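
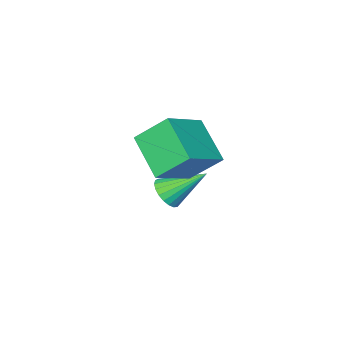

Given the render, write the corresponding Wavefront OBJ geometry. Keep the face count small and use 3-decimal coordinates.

v -1.138 0.114 2.198
v -1.396 -1.496 3.357
v -1.906 1.066 3.349
v -2.164 -0.544 4.508
v 0.604 0.464 3.072
v 0.346 -1.146 4.231
v -0.164 1.416 4.223
v -0.422 -0.194 5.382
v -1.829 -2.145 -0
v -1.29 -1.64 0.054
v -2.891 -1.135 1.16
v -1.452 -1.535 -0.186
v -1.679 -1.536 -0.394
v -1.932 -1.642 -0.533
v -2.167 -1.835 -0.581
v -2.344 -2.081 -0.528
v -2.431 -2.339 -0.384
v -2.414 -2.563 -0.173
v -2.296 -2.714 0.067
v -2.097 -2.768 0.295
v -1.852 -2.713 0.473
v -1.602 -2.561 0.568
v -1.392 -2.336 0.566
v -1.257 -2.078 0.465
v -1.221 -1.832 0.284
f 2 4 1
f 5 2 1
f 1 4 3
f 3 5 1
f 2 8 4
f 6 2 5
f 6 8 2
f 4 8 3
f 7 5 3
f 3 8 7
f 7 6 5
f 8 6 7
f 10 9 12
f 10 12 11
f 12 9 13
f 12 13 11
f 13 9 14
f 13 14 11
f 14 9 15
f 14 15 11
f 15 9 16
f 15 16 11
f 16 9 17
f 16 17 11
f 17 9 18
f 17 18 11
f 18 9 19
f 18 19 11
f 19 9 20
f 19 20 11
f 20 9 21
f 20 21 11
f 21 9 22
f 21 22 11
f 22 9 23
f 22 23 11
f 23 9 24
f 23 24 11
f 24 9 25
f 24 25 11
f 25 9 10
f 25 10 11



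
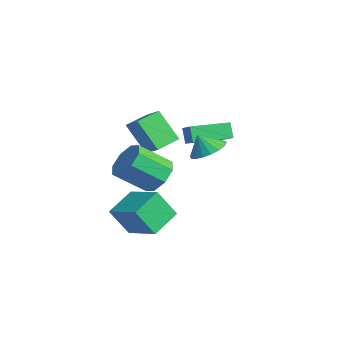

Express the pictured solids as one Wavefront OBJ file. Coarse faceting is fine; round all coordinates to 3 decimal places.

v 3.933 -0.48 1.147
v 4.944 -0.56 1.259
v 4.698 -2.04 2.424
v 3.687 -1.96 2.313
v 4.621 -0.088 1.791
v 4.375 -1.568 2.956
v 3.895 0.155 1.945
v 3.649 -1.326 3.11
v 3.191 0.025 1.633
v 2.945 -1.455 2.798
v 2.922 -0.4 1.036
v 2.676 -1.88 2.201
v 3.245 -0.872 0.504
v 2.999 -2.352 1.669
v 3.971 -1.114 0.35
v 3.725 -2.595 1.515
v 4.675 -0.985 0.662
v 4.429 -2.465 1.827
v -0.719 0.504 0.377
v -1.546 -0.209 1.993
v -1.264 1.753 0.649
v -2.091 1.041 2.265
v 0.211 0.779 0.975
v -0.616 0.067 2.591
v -0.334 2.029 1.247
v -1.161 1.316 2.863
v 1.851 2.662 1.387
v 2.736 2.832 1.718
v 1.589 2.218 2.313
v 2.523 3.186 1.827
v 2.178 3.436 1.85
v 1.767 3.533 1.781
v 1.374 3.458 1.633
v 1.074 3.224 1.437
v 0.929 2.879 1.231
v 0.966 2.492 1.056
v 1.178 2.137 0.946
v 1.523 1.887 0.924
v 1.934 1.79 0.993
v 2.328 1.866 1.14
v 2.627 2.099 1.336
v 2.773 2.444 1.542
v -1.548 2.794 0.287
v -2.006 2.805 1.13
v -1.772 4.948 0.138
v -2.231 4.958 0.981
v -0.789 2.902 0.699
v -1.248 2.912 1.542
v -1.014 5.055 0.55
v -1.472 5.066 1.393
v 3.616 -1.822 -2.376
v 3.412 -2.673 -0.965
v 2.832 -0.522 -1.705
v 2.628 -1.373 -0.294
v 5.292 -1.147 -1.726
v 5.088 -1.998 -0.315
v 4.508 0.153 -1.055
v 4.304 -0.698 0.356
f 2 1 5
f 2 5 3
f 3 5 6
f 3 6 4
f 5 1 7
f 5 7 6
f 6 7 8
f 6 8 4
f 7 1 9
f 7 9 8
f 8 9 10
f 8 10 4
f 9 1 11
f 9 11 10
f 10 11 12
f 10 12 4
f 11 1 13
f 11 13 12
f 12 13 14
f 12 14 4
f 13 1 15
f 13 15 14
f 14 15 16
f 14 16 4
f 15 1 17
f 15 17 16
f 16 17 18
f 16 18 4
f 17 1 2
f 17 2 18
f 18 2 3
f 18 3 4
f 20 22 19
f 23 20 19
f 19 22 21
f 21 23 19
f 20 26 22
f 24 20 23
f 24 26 20
f 22 26 21
f 25 23 21
f 21 26 25
f 25 24 23
f 26 24 25
f 28 27 30
f 28 30 29
f 30 27 31
f 30 31 29
f 31 27 32
f 31 32 29
f 32 27 33
f 32 33 29
f 33 27 34
f 33 34 29
f 34 27 35
f 34 35 29
f 35 27 36
f 35 36 29
f 36 27 37
f 36 37 29
f 37 27 38
f 37 38 29
f 38 27 39
f 38 39 29
f 39 27 40
f 39 40 29
f 40 27 41
f 40 41 29
f 41 27 42
f 41 42 29
f 42 27 28
f 42 28 29
f 44 46 43
f 47 44 43
f 43 46 45
f 45 47 43
f 44 50 46
f 48 44 47
f 48 50 44
f 46 50 45
f 49 47 45
f 45 50 49
f 49 48 47
f 50 48 49
f 52 54 51
f 55 52 51
f 51 54 53
f 53 55 51
f 52 58 54
f 56 52 55
f 56 58 52
f 54 58 53
f 57 55 53
f 53 58 57
f 57 56 55
f 58 56 57



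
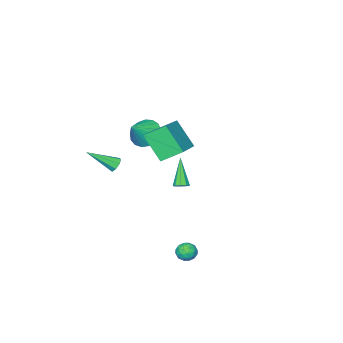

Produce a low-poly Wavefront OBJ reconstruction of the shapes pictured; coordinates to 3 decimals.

v 1.126 -2.942 2.174
v 1.731 -2.58 1.423
v 2.334 -2.778 3.226
v 1.516 -2.176 1.606
v 1.212 -1.948 1.92
v 0.888 -1.947 2.292
v 0.619 -2.174 2.636
v 0.466 -2.577 2.875
v 0.464 -3.064 2.953
v 0.614 -3.523 2.853
v 0.881 -3.849 2.597
v 1.204 -3.967 2.244
v 1.51 -3.85 1.875
v 1.728 -3.526 1.575
v 1.807 -3.067 1.412
v -1.076 -2.287 -2.919
v -0.674 -2.6 -2.91
v -1.864 -3.253 -1.241
v -0.609 -2.317 -2.717
v -0.763 -2.02 -2.618
v -1.063 -1.848 -2.66
v -1.37 -1.881 -2.823
v -1.539 -2.104 -3.031
v -1.492 -2.413 -3.186
v -1.25 -2.663 -3.217
v -0.927 -2.736 -3.108
v 1.36 1.433 3.153
v 1.492 0.164 4.706
v 3.096 2.457 3.843
v 3.228 1.187 5.395
v 2.212 0.533 2.345
v 2.344 -0.737 3.897
v 3.948 1.556 3.034
v 4.08 0.287 4.587
v 3.013 -3.373 0.089
v 3.425 -3.205 -0.234
v 4.307 -4.427 1.191
v 3.36 -2.945 0.091
v 3.091 -2.937 0.415
v 2.777 -3.183 0.548
v 2.601 -3.541 0.412
v 2.667 -3.8 0.087
v 2.935 -3.809 -0.237
v 3.25 -3.562 -0.37
v 3.298 3.858 -3.664
v 3.819 3.721 -4.049
v 3.681 3.199 -2.911
v 4.202 3.062 -3.296
v 4.138 3.664 -3.028
v 3.902 4.071 -3.493
v 3.598 2.849 -3.467
v 3.362 3.256 -3.932
v 4.005 3.097 -3.927
v 4.338 3.601 -3.656
v 3.162 3.319 -3.304
v 3.495 3.823 -3.033
v 3.525 3.848 -3.923
v 3.975 3.072 -3.037
v 3.938 3.426 -2.88
v 4.244 3.346 -3.106
v 3.573 4.054 -3.596
v 3.88 3.973 -3.822
v 4.067 3.939 -3.222
v 3.62 2.947 -3.138
v 3.927 2.866 -3.364
v 3.256 3.574 -3.854
v 3.562 3.494 -4.08
v 3.433 2.981 -3.738
v 3.94 3.4 -4.078
v 4.165 3.012 -3.635
v 3.811 2.887 -3.735
v 3.671 3.127 -4.009
v 4.136 3.696 -3.918
v 4.361 3.309 -3.475
v 4.324 3.663 -3.318
v 4.185 3.902 -3.591
v 4.245 3.329 -3.847
v 3.139 3.611 -3.485
v 3.364 3.224 -3.042
v 3.315 3.018 -3.369
v 3.176 3.257 -3.642
v 3.335 3.908 -3.325
v 3.56 3.52 -2.882
v 3.829 3.793 -2.951
v 3.689 4.033 -3.225
v 3.255 3.591 -3.113
f 2 1 4
f 2 4 3
f 4 1 5
f 4 5 3
f 5 1 6
f 5 6 3
f 6 1 7
f 6 7 3
f 7 1 8
f 7 8 3
f 8 1 9
f 8 9 3
f 9 1 10
f 9 10 3
f 10 1 11
f 10 11 3
f 11 1 12
f 11 12 3
f 12 1 13
f 12 13 3
f 13 1 14
f 13 14 3
f 14 1 15
f 14 15 3
f 15 1 2
f 15 2 3
f 17 16 19
f 17 19 18
f 19 16 20
f 19 20 18
f 20 16 21
f 20 21 18
f 21 16 22
f 21 22 18
f 22 16 23
f 22 23 18
f 23 16 24
f 23 24 18
f 24 16 25
f 24 25 18
f 25 16 26
f 25 26 18
f 26 16 17
f 26 17 18
f 28 30 27
f 31 28 27
f 27 30 29
f 29 31 27
f 28 34 30
f 32 28 31
f 32 34 28
f 30 34 29
f 33 31 29
f 29 34 33
f 33 32 31
f 34 32 33
f 36 35 38
f 36 38 37
f 38 35 39
f 38 39 37
f 39 35 40
f 39 40 37
f 40 35 41
f 40 41 37
f 41 35 42
f 41 42 37
f 42 35 43
f 42 43 37
f 43 35 44
f 43 44 37
f 44 35 36
f 44 36 37
f 45 82 61
f 82 56 85
f 61 85 50
f 82 85 61
f 45 61 57
f 61 50 62
f 57 62 46
f 61 62 57
f 45 57 66
f 57 46 67
f 66 67 52
f 57 67 66
f 45 66 78
f 66 52 81
f 78 81 55
f 66 81 78
f 45 78 82
f 78 55 86
f 82 86 56
f 78 86 82
f 46 62 73
f 62 50 76
f 73 76 54
f 62 76 73
f 50 85 63
f 85 56 84
f 63 84 49
f 85 84 63
f 56 86 83
f 86 55 79
f 83 79 47
f 86 79 83
f 55 81 80
f 81 52 68
f 80 68 51
f 81 68 80
f 52 67 72
f 67 46 69
f 72 69 53
f 67 69 72
f 48 74 60
f 74 54 75
f 60 75 49
f 74 75 60
f 48 60 58
f 60 49 59
f 58 59 47
f 60 59 58
f 48 58 65
f 58 47 64
f 65 64 51
f 58 64 65
f 48 65 70
f 65 51 71
f 70 71 53
f 65 71 70
f 48 70 74
f 70 53 77
f 74 77 54
f 70 77 74
f 49 75 63
f 75 54 76
f 63 76 50
f 75 76 63
f 47 59 83
f 59 49 84
f 83 84 56
f 59 84 83
f 51 64 80
f 64 47 79
f 80 79 55
f 64 79 80
f 53 71 72
f 71 51 68
f 72 68 52
f 71 68 72
f 54 77 73
f 77 53 69
f 73 69 46
f 77 69 73



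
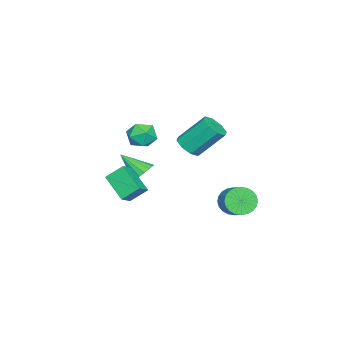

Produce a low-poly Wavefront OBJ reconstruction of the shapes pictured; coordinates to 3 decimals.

v -3.734 3.479 -3.177
v -3.267 3.662 -4.031
v -2.42 4.365 -3.417
v -2.886 4.181 -2.563
v -3.519 3.955 -4.018
v -2.672 4.657 -3.404
v -3.804 4.175 -3.877
v -2.956 4.877 -3.263
v -4.077 4.289 -3.63
v -3.23 4.992 -3.016
v -4.299 4.28 -3.313
v -3.452 4.982 -2.7
v -4.434 4.149 -2.976
v -3.587 4.851 -2.363
v -4.463 3.915 -2.67
v -3.616 4.618 -2.056
v -4.381 3.616 -2.44
v -3.534 4.318 -1.827
v -4.2 3.295 -2.323
v -3.353 3.998 -1.709
v -3.948 3.003 -2.336
v -3.101 3.705 -1.722
v -3.664 2.783 -2.477
v -2.816 3.485 -1.863
v -3.39 2.668 -2.724
v -2.543 3.371 -2.11
v -3.168 2.678 -3.04
v -2.321 3.38 -2.427
v -3.033 2.809 -3.377
v -2.186 3.511 -2.764
v -3.004 3.042 -3.684
v -2.157 3.745 -3.07
v -3.086 3.342 -3.913
v -2.239 4.044 -3.3
v 0.904 -1.967 0.034
v 1.755 -2.129 0.573
v 0.545 -1.057 0.874
v 1.395 -1.219 1.414
v 1.805 -0.661 -0.994
v 2.655 -0.823 -0.454
v 1.445 0.249 -0.153
v 2.296 0.087 0.386
v -2.496 -1.548 -1.175
v -1.852 -1.223 -0.746
v -2.584 -2.972 0.035
v -2.175 -1.057 -0.574
v -2.572 -1.004 -0.54
v -2.952 -1.075 -0.651
v -3.227 -1.255 -0.882
v -3.335 -1.502 -1.181
v -3.251 -1.759 -1.478
v -2.994 -1.969 -1.705
v -2.623 -2.082 -1.811
v -2.223 -2.072 -1.772
v -1.886 -1.943 -1.595
v -1.688 -1.723 -1.323
v -1.676 -1.464 -1.016
v 0.424 2.187 3.083
v 1.223 2.104 3.39
v 0.755 3.469 4.983
v -0.044 3.553 4.677
v 1.17 2.594 2.954
v 0.703 3.96 4.547
v 0.68 2.846 2.594
v 0.212 4.212 4.187
v 0.04 2.712 2.521
v -0.428 4.078 4.114
v -0.375 2.271 2.777
v -0.843 3.636 4.37
v -0.323 1.78 3.213
v -0.79 3.146 4.806
v 0.168 1.528 3.573
v -0.3 2.894 5.166
v 0.808 1.662 3.646
v 0.34 3.028 5.239
v -0.613 0.022 2.791
v -0.034 -0.415 3.446
v -1.206 -1.385 2.374
v -0.627 -1.822 3.029
v -1.367 -1.26 3.331
v -1.001 -0.39 3.588
v -0.239 -1.41 2.232
v 0.127 -0.54 2.489
v 0.197 -1.301 3.1
v -0.5 -1.208 3.779
v -0.74 -0.592 2.041
v -1.437 -0.499 2.72
f 2 1 5
f 2 5 3
f 3 5 6
f 3 6 4
f 5 1 7
f 5 7 6
f 6 7 8
f 6 8 4
f 7 1 9
f 7 9 8
f 8 9 10
f 8 10 4
f 9 1 11
f 9 11 10
f 10 11 12
f 10 12 4
f 11 1 13
f 11 13 12
f 12 13 14
f 12 14 4
f 13 1 15
f 13 15 14
f 14 15 16
f 14 16 4
f 15 1 17
f 15 17 16
f 16 17 18
f 16 18 4
f 17 1 19
f 17 19 18
f 18 19 20
f 18 20 4
f 19 1 21
f 19 21 20
f 20 21 22
f 20 22 4
f 21 1 23
f 21 23 22
f 22 23 24
f 22 24 4
f 23 1 25
f 23 25 24
f 24 25 26
f 24 26 4
f 25 1 27
f 25 27 26
f 26 27 28
f 26 28 4
f 27 1 29
f 27 29 28
f 28 29 30
f 28 30 4
f 29 1 31
f 29 31 30
f 30 31 32
f 30 32 4
f 31 1 33
f 31 33 32
f 32 33 34
f 32 34 4
f 33 1 2
f 33 2 34
f 34 2 3
f 34 3 4
f 36 38 35
f 39 36 35
f 35 38 37
f 37 39 35
f 36 42 38
f 40 36 39
f 40 42 36
f 38 42 37
f 41 39 37
f 37 42 41
f 41 40 39
f 42 40 41
f 44 43 46
f 44 46 45
f 46 43 47
f 46 47 45
f 47 43 48
f 47 48 45
f 48 43 49
f 48 49 45
f 49 43 50
f 49 50 45
f 50 43 51
f 50 51 45
f 51 43 52
f 51 52 45
f 52 43 53
f 52 53 45
f 53 43 54
f 53 54 45
f 54 43 55
f 54 55 45
f 55 43 56
f 55 56 45
f 56 43 57
f 56 57 45
f 57 43 44
f 57 44 45
f 59 58 62
f 59 62 60
f 60 62 63
f 60 63 61
f 62 58 64
f 62 64 63
f 63 64 65
f 63 65 61
f 64 58 66
f 64 66 65
f 65 66 67
f 65 67 61
f 66 58 68
f 66 68 67
f 67 68 69
f 67 69 61
f 68 58 70
f 68 70 69
f 69 70 71
f 69 71 61
f 70 58 72
f 70 72 71
f 71 72 73
f 71 73 61
f 72 58 74
f 72 74 73
f 73 74 75
f 73 75 61
f 74 58 59
f 74 59 75
f 75 59 60
f 75 60 61
f 76 87 81
f 76 81 77
f 76 77 83
f 76 83 86
f 76 86 87
f 77 81 85
f 81 87 80
f 87 86 78
f 86 83 82
f 83 77 84
f 79 85 80
f 79 80 78
f 79 78 82
f 79 82 84
f 79 84 85
f 80 85 81
f 78 80 87
f 82 78 86
f 84 82 83
f 85 84 77



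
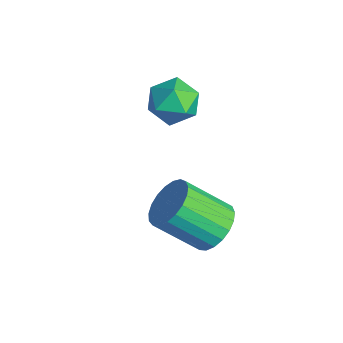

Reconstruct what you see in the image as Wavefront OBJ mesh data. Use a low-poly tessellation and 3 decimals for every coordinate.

v 0.859 -2.525 -3.345
v 1.316 -2.125 -2.695
v 0.697 -3.355 -1.504
v 0.241 -3.755 -2.155
v 0.991 -1.948 -2.681
v 0.372 -3.178 -1.49
v 0.643 -1.871 -2.782
v 0.025 -3.101 -1.591
v 0.333 -1.907 -2.98
v -0.285 -3.137 -1.79
v 0.114 -2.05 -3.242
v -0.505 -3.28 -2.051
v 0.023 -2.275 -3.521
v -0.595 -3.505 -2.331
v 0.077 -2.543 -3.77
v -0.541 -3.773 -2.58
v 0.267 -2.809 -3.946
v -0.352 -4.039 -2.755
v 0.559 -3.025 -4.018
v -0.06 -4.255 -2.827
v 0.902 -3.154 -3.973
v 0.284 -4.384 -2.783
v 1.239 -3.175 -3.82
v 0.62 -4.405 -2.629
v 1.509 -3.084 -3.585
v 0.891 -4.314 -2.394
v 1.668 -2.896 -3.308
v 1.049 -4.125 -2.118
v 1.686 -2.643 -3.038
v 1.068 -3.873 -1.847
v 1.562 -2.371 -2.821
v 0.943 -3.601 -1.63
v -2.834 -1.716 -0.491
v -1.985 -1.906 -0.737
v -2.915 -2.994 0.217
v -2.066 -3.184 -0.029
v -2.227 -2.523 0.567
v -2.177 -1.734 0.13
v -2.723 -3.166 -0.65
v -2.673 -2.377 -1.087
v -1.916 -2.802 -0.835
v -1.61 -2.405 -0.083
v -3.29 -2.495 -0.437
v -2.984 -2.098 0.315
f 2 1 5
f 2 5 3
f 3 5 6
f 3 6 4
f 5 1 7
f 5 7 6
f 6 7 8
f 6 8 4
f 7 1 9
f 7 9 8
f 8 9 10
f 8 10 4
f 9 1 11
f 9 11 10
f 10 11 12
f 10 12 4
f 11 1 13
f 11 13 12
f 12 13 14
f 12 14 4
f 13 1 15
f 13 15 14
f 14 15 16
f 14 16 4
f 15 1 17
f 15 17 16
f 16 17 18
f 16 18 4
f 17 1 19
f 17 19 18
f 18 19 20
f 18 20 4
f 19 1 21
f 19 21 20
f 20 21 22
f 20 22 4
f 21 1 23
f 21 23 22
f 22 23 24
f 22 24 4
f 23 1 25
f 23 25 24
f 24 25 26
f 24 26 4
f 25 1 27
f 25 27 26
f 26 27 28
f 26 28 4
f 27 1 29
f 27 29 28
f 28 29 30
f 28 30 4
f 29 1 31
f 29 31 30
f 30 31 32
f 30 32 4
f 31 1 2
f 31 2 32
f 32 2 3
f 32 3 4
f 33 44 38
f 33 38 34
f 33 34 40
f 33 40 43
f 33 43 44
f 34 38 42
f 38 44 37
f 44 43 35
f 43 40 39
f 40 34 41
f 36 42 37
f 36 37 35
f 36 35 39
f 36 39 41
f 36 41 42
f 37 42 38
f 35 37 44
f 39 35 43
f 41 39 40
f 42 41 34



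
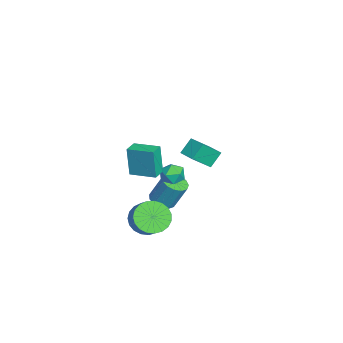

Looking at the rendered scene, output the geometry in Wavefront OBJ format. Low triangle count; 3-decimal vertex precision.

v 2.53 -1.536 1.012
v 2.31 -1.66 2.704
v 3.159 -0.253 1.188
v 2.94 -0.377 2.88
v 3.26 -1.903 1.08
v 3.041 -2.027 2.772
v 3.89 -0.62 1.256
v 3.67 -0.744 2.948
v -0.763 -0.195 -3.876
v -0.102 0.111 -4.094
v 0.084 0.8 -2.562
v -0.577 0.495 -2.344
v -0.405 0.399 -4.187
v -0.219 1.089 -2.655
v -0.822 0.499 -4.181
v -0.635 1.188 -2.649
v -1.219 0.378 -4.078
v -1.033 1.068 -2.547
v -1.473 0.076 -3.911
v -1.286 0.766 -2.38
v -1.5 -0.312 -3.733
v -1.314 0.377 -2.201
v -1.294 -0.663 -3.6
v -1.108 0.026 -2.069
v -0.92 -0.866 -3.555
v -0.733 -0.176 -2.023
v -0.495 -0.855 -3.611
v -0.309 -0.165 -2.08
v -0.156 -0.635 -3.752
v 0.031 0.055 -2.22
v -0.01 -0.275 -3.932
v 0.177 0.415 -2.4
v 3.022 -1.065 -2.486
v 3.678 -0.984 -3.236
v 4.435 -0.714 -2.544
v 3.778 -0.795 -1.794
v 3.522 -0.599 -3.215
v 4.279 -0.329 -2.524
v 3.28 -0.295 -3.069
v 4.036 -0.025 -2.377
v 2.993 -0.123 -2.821
v 3.749 0.147 -2.13
v 2.71 -0.115 -2.516
v 3.467 0.155 -1.825
v 2.482 -0.271 -2.205
v 3.239 -0.001 -1.514
v 2.347 -0.564 -1.943
v 3.104 -0.294 -1.252
v 2.329 -0.944 -1.775
v 3.085 -0.674 -1.083
v 2.43 -1.345 -1.729
v 3.187 -1.075 -1.038
v 2.634 -1.697 -1.815
v 3.391 -1.427 -1.123
v 2.905 -1.94 -2.016
v 3.661 -1.67 -1.325
v 3.196 -2.032 -2.299
v 3.952 -1.762 -1.607
v 3.457 -1.956 -2.614
v 4.213 -1.686 -1.922
v 3.642 -1.727 -2.906
v 4.399 -1.457 -2.215
v 3.721 -1.383 -3.126
v 4.477 -1.113 -2.435
v -4.127 2.452 -2.076
v -3.549 1.427 -0.992
v -3.27 3.033 -1.984
v -2.691 2.008 -0.901
v -3.649 1.872 -2.879
v -3.07 0.847 -1.796
v -2.791 2.453 -2.788
v -2.213 1.428 -1.704
v 0.675 0.92 -1.219
v 1.009 0.681 -0.596
v 0.031 -0.101 -1.264
v 0.365 -0.34 -0.641
v -0.112 0.234 -0.612
v 0.286 0.864 -0.584
v 0.754 -0.284 -1.276
v 1.152 0.346 -1.248
v 1.058 -0.063 -0.631
v 0.523 0.257 -0.221
v 0.517 0.323 -1.639
v -0.018 0.643 -1.229
f 2 4 1
f 5 2 1
f 1 4 3
f 3 5 1
f 2 8 4
f 6 2 5
f 6 8 2
f 4 8 3
f 7 5 3
f 3 8 7
f 7 6 5
f 8 6 7
f 10 9 13
f 10 13 11
f 11 13 14
f 11 14 12
f 13 9 15
f 13 15 14
f 14 15 16
f 14 16 12
f 15 9 17
f 15 17 16
f 16 17 18
f 16 18 12
f 17 9 19
f 17 19 18
f 18 19 20
f 18 20 12
f 19 9 21
f 19 21 20
f 20 21 22
f 20 22 12
f 21 9 23
f 21 23 22
f 22 23 24
f 22 24 12
f 23 9 25
f 23 25 24
f 24 25 26
f 24 26 12
f 25 9 27
f 25 27 26
f 26 27 28
f 26 28 12
f 27 9 29
f 27 29 28
f 28 29 30
f 28 30 12
f 29 9 31
f 29 31 30
f 30 31 32
f 30 32 12
f 31 9 10
f 31 10 32
f 32 10 11
f 32 11 12
f 34 33 37
f 34 37 35
f 35 37 38
f 35 38 36
f 37 33 39
f 37 39 38
f 38 39 40
f 38 40 36
f 39 33 41
f 39 41 40
f 40 41 42
f 40 42 36
f 41 33 43
f 41 43 42
f 42 43 44
f 42 44 36
f 43 33 45
f 43 45 44
f 44 45 46
f 44 46 36
f 45 33 47
f 45 47 46
f 46 47 48
f 46 48 36
f 47 33 49
f 47 49 48
f 48 49 50
f 48 50 36
f 49 33 51
f 49 51 50
f 50 51 52
f 50 52 36
f 51 33 53
f 51 53 52
f 52 53 54
f 52 54 36
f 53 33 55
f 53 55 54
f 54 55 56
f 54 56 36
f 55 33 57
f 55 57 56
f 56 57 58
f 56 58 36
f 57 33 59
f 57 59 58
f 58 59 60
f 58 60 36
f 59 33 61
f 59 61 60
f 60 61 62
f 60 62 36
f 61 33 63
f 61 63 62
f 62 63 64
f 62 64 36
f 63 33 34
f 63 34 64
f 64 34 35
f 64 35 36
f 66 68 65
f 69 66 65
f 65 68 67
f 67 69 65
f 66 72 68
f 70 66 69
f 70 72 66
f 68 72 67
f 71 69 67
f 67 72 71
f 71 70 69
f 72 70 71
f 73 84 78
f 73 78 74
f 73 74 80
f 73 80 83
f 73 83 84
f 74 78 82
f 78 84 77
f 84 83 75
f 83 80 79
f 80 74 81
f 76 82 77
f 76 77 75
f 76 75 79
f 76 79 81
f 76 81 82
f 77 82 78
f 75 77 84
f 79 75 83
f 81 79 80
f 82 81 74



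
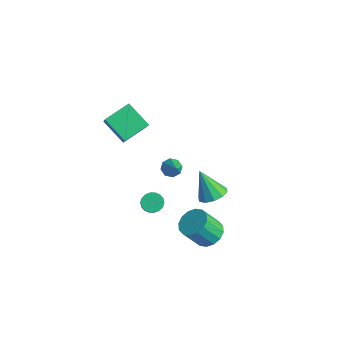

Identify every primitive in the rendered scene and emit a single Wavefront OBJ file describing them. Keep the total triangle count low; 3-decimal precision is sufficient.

v 1.005 2.722 -1.749
v 1.853 2.798 -1.285
v 0.035 2.438 0.069
v 1.614 3.347 -1.327
v 1.143 3.656 -1.53
v 0.619 3.609 -1.817
v 0.242 3.223 -2.078
v 0.156 2.645 -2.213
v 0.395 2.097 -2.172
v 0.866 1.787 -1.969
v 1.391 1.834 -1.682
v 1.768 2.221 -1.421
v 2.257 1.453 -3.85
v 3.033 1.918 -3.357
v 2.658 0.932 -1.837
v 1.883 0.467 -2.33
v 2.607 2.224 -3.263
v 2.232 1.238 -1.744
v 2.087 2.324 -3.327
v 1.712 1.338 -1.807
v 1.612 2.19 -3.53
v 1.238 1.204 -2.011
v 1.311 1.859 -3.82
v 0.937 0.873 -2.3
v 1.263 1.419 -4.117
v 0.889 0.433 -2.597
v 1.482 0.988 -4.343
v 1.107 0.002 -2.823
v 1.908 0.682 -4.436
v 1.533 -0.304 -2.917
v 2.428 0.582 -4.373
v 2.053 -0.404 -2.853
v 2.902 0.716 -4.169
v 2.528 -0.27 -2.65
v 3.203 1.047 -3.88
v 2.829 0.061 -2.36
v 3.251 1.487 -3.583
v 2.877 0.501 -2.063
v -1.414 -0.073 -2.775
v -0.829 0.004 -3.169
v -0.14 -0.47 -2.24
v -0.726 -0.547 -1.845
v -0.847 0.28 -3.015
v -0.158 -0.195 -2.086
v -0.977 0.485 -2.813
v -0.288 0.011 -1.884
v -1.194 0.58 -2.604
v -0.505 0.106 -1.675
v -1.454 0.546 -2.429
v -0.766 0.071 -1.5
v -1.707 0.389 -2.322
v -1.018 -0.085 -1.393
v -1.902 0.141 -2.304
v -1.213 -0.334 -1.375
v -2 -0.15 -2.38
v -1.311 -0.624 -1.451
v -1.982 -0.425 -2.534
v -1.293 -0.9 -1.605
v -1.852 -0.631 -2.736
v -1.163 -1.105 -1.807
v -1.635 -0.726 -2.945
v -0.946 -1.2 -2.016
v -1.374 -0.691 -3.12
v -0.686 -1.166 -2.191
v -1.122 -0.535 -3.227
v -0.433 -1.009 -2.298
v -0.927 -0.286 -3.245
v -0.238 -0.761 -2.316
v -4.564 3.876 -4.155
v -4.055 4.188 -4.54
v -3.336 3.344 -2.965
v -4.27 4.522 -4.168
v -4.657 4.478 -3.789
v -4.989 4.081 -3.624
v -5.072 3.564 -3.77
v -4.857 3.23 -4.141
v -4.471 3.274 -4.52
v -4.139 3.672 -4.685
v -4.675 -1.199 3.551
v -4.548 0.484 4.205
v -3.111 -0.901 2.478
v -2.983 0.782 3.132
v -3.737 -1.742 4.768
v -3.609 -0.059 5.422
v -2.172 -1.444 3.695
v -2.045 0.239 4.349
f 2 1 4
f 2 4 3
f 4 1 5
f 4 5 3
f 5 1 6
f 5 6 3
f 6 1 7
f 6 7 3
f 7 1 8
f 7 8 3
f 8 1 9
f 8 9 3
f 9 1 10
f 9 10 3
f 10 1 11
f 10 11 3
f 11 1 12
f 11 12 3
f 12 1 2
f 12 2 3
f 14 13 17
f 14 17 15
f 15 17 18
f 15 18 16
f 17 13 19
f 17 19 18
f 18 19 20
f 18 20 16
f 19 13 21
f 19 21 20
f 20 21 22
f 20 22 16
f 21 13 23
f 21 23 22
f 22 23 24
f 22 24 16
f 23 13 25
f 23 25 24
f 24 25 26
f 24 26 16
f 25 13 27
f 25 27 26
f 26 27 28
f 26 28 16
f 27 13 29
f 27 29 28
f 28 29 30
f 28 30 16
f 29 13 31
f 29 31 30
f 30 31 32
f 30 32 16
f 31 13 33
f 31 33 32
f 32 33 34
f 32 34 16
f 33 13 35
f 33 35 34
f 34 35 36
f 34 36 16
f 35 13 37
f 35 37 36
f 36 37 38
f 36 38 16
f 37 13 14
f 37 14 38
f 38 14 15
f 38 15 16
f 40 39 43
f 40 43 41
f 41 43 44
f 41 44 42
f 43 39 45
f 43 45 44
f 44 45 46
f 44 46 42
f 45 39 47
f 45 47 46
f 46 47 48
f 46 48 42
f 47 39 49
f 47 49 48
f 48 49 50
f 48 50 42
f 49 39 51
f 49 51 50
f 50 51 52
f 50 52 42
f 51 39 53
f 51 53 52
f 52 53 54
f 52 54 42
f 53 39 55
f 53 55 54
f 54 55 56
f 54 56 42
f 55 39 57
f 55 57 56
f 56 57 58
f 56 58 42
f 57 39 59
f 57 59 58
f 58 59 60
f 58 60 42
f 59 39 61
f 59 61 60
f 60 61 62
f 60 62 42
f 61 39 63
f 61 63 62
f 62 63 64
f 62 64 42
f 63 39 65
f 63 65 64
f 64 65 66
f 64 66 42
f 65 39 67
f 65 67 66
f 66 67 68
f 66 68 42
f 67 39 40
f 67 40 68
f 68 40 41
f 68 41 42
f 70 69 72
f 70 72 71
f 72 69 73
f 72 73 71
f 73 69 74
f 73 74 71
f 74 69 75
f 74 75 71
f 75 69 76
f 75 76 71
f 76 69 77
f 76 77 71
f 77 69 78
f 77 78 71
f 78 69 70
f 78 70 71
f 80 82 79
f 83 80 79
f 79 82 81
f 81 83 79
f 80 86 82
f 84 80 83
f 84 86 80
f 82 86 81
f 85 83 81
f 81 86 85
f 85 84 83
f 86 84 85



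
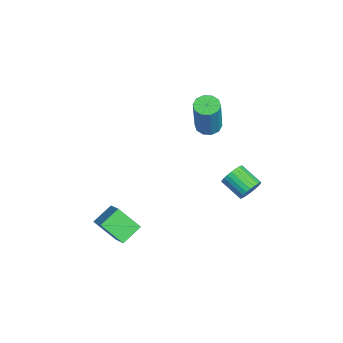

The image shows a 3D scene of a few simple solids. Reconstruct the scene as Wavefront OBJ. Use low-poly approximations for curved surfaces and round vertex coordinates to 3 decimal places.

v 1.434 2.48 -0.473
v 1.876 2.26 -0.169
v 1.168 1.539 0.337
v 0.726 1.76 0.033
v 1.806 2.425 -0.031
v 1.098 1.705 0.475
v 1.679 2.599 0.039
v 0.971 1.878 0.545
v 1.515 2.755 0.031
v 0.807 2.034 0.537
v 1.339 2.869 -0.053
v 0.631 2.148 0.453
v 1.177 2.924 -0.201
v 0.469 2.203 0.305
v 1.054 2.911 -0.391
v 0.346 2.19 0.115
v 0.989 2.833 -0.593
v 0.281 2.112 -0.087
v 0.992 2.701 -0.777
v 0.284 1.98 -0.271
v 1.062 2.535 -0.915
v 0.354 1.815 -0.409
v 1.189 2.362 -0.985
v 0.481 1.641 -0.479
v 1.353 2.206 -0.977
v 0.645 1.485 -0.471
v 1.529 2.092 -0.893
v 0.821 1.371 -0.387
v 1.691 2.037 -0.745
v 0.983 1.316 -0.239
v 1.814 2.05 -0.555
v 1.106 1.329 -0.049
v 1.879 2.128 -0.353
v 1.171 1.407 0.153
v 2.05 -2.321 -1.833
v 1.722 -3.198 -0.931
v 2.962 -2.039 -1.227
v 2.634 -2.917 -0.326
v 2.606 -3.043 -2.334
v 2.278 -3.921 -1.433
v 3.518 -2.762 -1.729
v 3.19 -3.639 -0.827
v -2.184 0.995 0.781
v -1.802 1.413 0.656
v -1.033 1.283 2.574
v -1.416 0.865 2.699
v -2.098 1.569 0.786
v -1.329 1.438 2.703
v -2.427 1.505 0.913
v -1.658 1.375 2.831
v -2.663 1.247 0.99
v -1.895 1.117 2.908
v -2.717 0.892 0.988
v -1.948 0.762 2.905
v -2.567 0.577 0.906
v -1.798 0.447 2.824
v -2.271 0.422 0.777
v -1.502 0.291 2.694
v -1.942 0.485 0.649
v -1.173 0.355 2.567
v -1.705 0.743 0.572
v -0.937 0.613 2.49
v -1.652 1.098 0.575
v -0.883 0.968 2.492
f 2 1 5
f 2 5 3
f 3 5 6
f 3 6 4
f 5 1 7
f 5 7 6
f 6 7 8
f 6 8 4
f 7 1 9
f 7 9 8
f 8 9 10
f 8 10 4
f 9 1 11
f 9 11 10
f 10 11 12
f 10 12 4
f 11 1 13
f 11 13 12
f 12 13 14
f 12 14 4
f 13 1 15
f 13 15 14
f 14 15 16
f 14 16 4
f 15 1 17
f 15 17 16
f 16 17 18
f 16 18 4
f 17 1 19
f 17 19 18
f 18 19 20
f 18 20 4
f 19 1 21
f 19 21 20
f 20 21 22
f 20 22 4
f 21 1 23
f 21 23 22
f 22 23 24
f 22 24 4
f 23 1 25
f 23 25 24
f 24 25 26
f 24 26 4
f 25 1 27
f 25 27 26
f 26 27 28
f 26 28 4
f 27 1 29
f 27 29 28
f 28 29 30
f 28 30 4
f 29 1 31
f 29 31 30
f 30 31 32
f 30 32 4
f 31 1 33
f 31 33 32
f 32 33 34
f 32 34 4
f 33 1 2
f 33 2 34
f 34 2 3
f 34 3 4
f 36 38 35
f 39 36 35
f 35 38 37
f 37 39 35
f 36 42 38
f 40 36 39
f 40 42 36
f 38 42 37
f 41 39 37
f 37 42 41
f 41 40 39
f 42 40 41
f 44 43 47
f 44 47 45
f 45 47 48
f 45 48 46
f 47 43 49
f 47 49 48
f 48 49 50
f 48 50 46
f 49 43 51
f 49 51 50
f 50 51 52
f 50 52 46
f 51 43 53
f 51 53 52
f 52 53 54
f 52 54 46
f 53 43 55
f 53 55 54
f 54 55 56
f 54 56 46
f 55 43 57
f 55 57 56
f 56 57 58
f 56 58 46
f 57 43 59
f 57 59 58
f 58 59 60
f 58 60 46
f 59 43 61
f 59 61 60
f 60 61 62
f 60 62 46
f 61 43 63
f 61 63 62
f 62 63 64
f 62 64 46
f 63 43 44
f 63 44 64
f 64 44 45
f 64 45 46



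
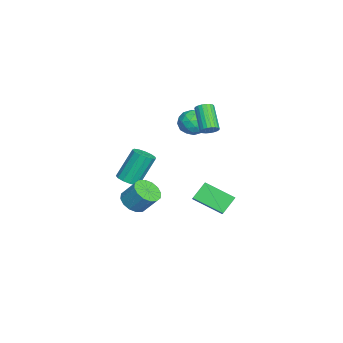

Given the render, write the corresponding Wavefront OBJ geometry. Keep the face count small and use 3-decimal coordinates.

v 3.258 -3.482 -2.047
v 3.752 -2.925 -2.603
v 4.077 -2.081 -1.47
v 3.582 -2.638 -0.913
v 3.306 -2.744 -2.61
v 3.631 -1.9 -1.477
v 2.847 -2.761 -2.466
v 3.172 -1.917 -1.333
v 2.498 -2.971 -2.21
v 2.823 -2.127 -1.077
v 2.353 -3.318 -1.909
v 2.677 -2.474 -0.776
v 2.45 -3.709 -1.646
v 2.774 -2.865 -0.513
v 2.763 -4.039 -1.49
v 3.088 -3.195 -0.357
v 3.209 -4.22 -1.483
v 3.534 -3.376 -0.35
v 3.668 -4.203 -1.627
v 3.993 -3.359 -0.494
v 4.017 -3.993 -1.883
v 4.342 -3.149 -0.75
v 4.163 -3.646 -2.184
v 4.487 -2.802 -1.051
v 4.066 -3.255 -2.447
v 4.39 -2.411 -1.314
v 1.172 0.72 2.899
v 1.577 0.61 3.3
v 0.252 0.19 4.522
v -0.152 0.3 4.121
v 1.534 0.845 3.335
v 0.21 0.425 4.556
v 1.429 1.059 3.294
v 0.105 0.638 4.516
v 1.279 1.213 3.185
v -0.045 0.793 4.407
v 1.111 1.283 3.027
v -0.213 0.862 4.248
v 0.954 1.255 2.847
v -0.371 0.834 4.068
v 0.834 1.135 2.675
v -0.49 0.714 3.897
v 0.773 0.943 2.543
v -0.552 0.522 3.764
v 0.78 0.712 2.472
v -0.544 0.292 3.693
v 0.856 0.483 2.475
v -0.469 0.063 3.696
v 0.986 0.295 2.551
v -0.338 -0.125 3.773
v 1.148 0.181 2.688
v -0.176 -0.24 3.909
v 1.315 0.159 2.861
v -0.009 -0.261 4.082
v 1.457 0.235 3.041
v 0.132 -0.185 4.262
v 1.549 0.395 3.196
v 0.225 -0.026 4.418
v -1.087 -0.452 -4.263
v -1.811 0.219 -3.313
v -0.646 1.386 -5.224
v -1.369 2.057 -4.274
v -0.091 -0.337 -3.586
v -0.814 0.334 -2.636
v 0.351 1.501 -4.547
v -0.373 2.172 -3.597
v 1.995 -3.966 -1.02
v 2.538 -3.441 -1.108
v 1.968 -2.53 0.812
v 1.425 -3.054 0.9
v 2.184 -3.281 -1.289
v 1.615 -2.369 0.631
v 1.771 -3.337 -1.384
v 1.202 -2.426 0.535
v 1.428 -3.594 -1.364
v 0.859 -2.682 0.555
v 1.266 -3.968 -1.235
v 0.696 -3.057 0.685
v 1.334 -4.342 -1.037
v 0.765 -3.43 0.883
v 1.613 -4.596 -0.834
v 1.044 -3.685 1.086
v 2.012 -4.65 -0.69
v 1.443 -3.739 1.23
v 2.406 -4.487 -0.65
v 1.837 -3.575 1.269
v 2.67 -4.158 -0.728
v 2.1 -3.247 1.191
v 2.718 -3.768 -0.899
v 2.149 -2.857 1.021
v -1.781 0.279 2.621
v -1.211 0.393 1.81
v -1.849 -1.313 2.35
v -1.279 -1.199 1.539
v -0.889 -1.057 2.447
v -0.847 -0.073 2.615
v -2.213 -0.847 1.545
v -2.171 0.137 1.713
v -1.478 -0.303 1.145
v -0.659 -0.433 1.702
v -2.401 -0.487 2.458
v -1.582 -0.617 3.015
v -1.49 0.476 2.239
v -1.57 -1.396 1.921
v -1.341 -1.312 2.455
v -1.005 -1.245 1.977
v -1.276 0.202 2.712
v -0.941 0.269 2.235
v -0.751 -0.583 2.61
v -2.119 -1.189 1.925
v -1.784 -1.122 1.448
v -2.055 0.325 2.183
v -1.719 0.392 1.705
v -2.309 -0.337 1.55
v -1.312 0.134 1.371
v -1.352 -0.802 1.212
v -1.901 -0.595 1.216
v -1.876 -0.017 1.314
v -0.83 0.057 1.699
v -0.87 -0.878 1.539
v -0.641 -0.795 2.073
v -0.616 -0.217 2.172
v -0.987 -0.352 1.308
v -2.19 -0.042 2.621
v -2.23 -0.977 2.461
v -2.444 -0.703 1.988
v -2.419 -0.125 2.087
v -1.708 -0.118 2.948
v -1.748 -1.054 2.789
v -1.184 -0.903 2.846
v -1.159 -0.325 2.944
v -2.073 -0.568 2.852
f 2 1 5
f 2 5 3
f 3 5 6
f 3 6 4
f 5 1 7
f 5 7 6
f 6 7 8
f 6 8 4
f 7 1 9
f 7 9 8
f 8 9 10
f 8 10 4
f 9 1 11
f 9 11 10
f 10 11 12
f 10 12 4
f 11 1 13
f 11 13 12
f 12 13 14
f 12 14 4
f 13 1 15
f 13 15 14
f 14 15 16
f 14 16 4
f 15 1 17
f 15 17 16
f 16 17 18
f 16 18 4
f 17 1 19
f 17 19 18
f 18 19 20
f 18 20 4
f 19 1 21
f 19 21 20
f 20 21 22
f 20 22 4
f 21 1 23
f 21 23 22
f 22 23 24
f 22 24 4
f 23 1 25
f 23 25 24
f 24 25 26
f 24 26 4
f 25 1 2
f 25 2 26
f 26 2 3
f 26 3 4
f 28 27 31
f 28 31 29
f 29 31 32
f 29 32 30
f 31 27 33
f 31 33 32
f 32 33 34
f 32 34 30
f 33 27 35
f 33 35 34
f 34 35 36
f 34 36 30
f 35 27 37
f 35 37 36
f 36 37 38
f 36 38 30
f 37 27 39
f 37 39 38
f 38 39 40
f 38 40 30
f 39 27 41
f 39 41 40
f 40 41 42
f 40 42 30
f 41 27 43
f 41 43 42
f 42 43 44
f 42 44 30
f 43 27 45
f 43 45 44
f 44 45 46
f 44 46 30
f 45 27 47
f 45 47 46
f 46 47 48
f 46 48 30
f 47 27 49
f 47 49 48
f 48 49 50
f 48 50 30
f 49 27 51
f 49 51 50
f 50 51 52
f 50 52 30
f 51 27 53
f 51 53 52
f 52 53 54
f 52 54 30
f 53 27 55
f 53 55 54
f 54 55 56
f 54 56 30
f 55 27 57
f 55 57 56
f 56 57 58
f 56 58 30
f 57 27 28
f 57 28 58
f 58 28 29
f 58 29 30
f 60 62 59
f 63 60 59
f 59 62 61
f 61 63 59
f 60 66 62
f 64 60 63
f 64 66 60
f 62 66 61
f 65 63 61
f 61 66 65
f 65 64 63
f 66 64 65
f 68 67 71
f 68 71 69
f 69 71 72
f 69 72 70
f 71 67 73
f 71 73 72
f 72 73 74
f 72 74 70
f 73 67 75
f 73 75 74
f 74 75 76
f 74 76 70
f 75 67 77
f 75 77 76
f 76 77 78
f 76 78 70
f 77 67 79
f 77 79 78
f 78 79 80
f 78 80 70
f 79 67 81
f 79 81 80
f 80 81 82
f 80 82 70
f 81 67 83
f 81 83 82
f 82 83 84
f 82 84 70
f 83 67 85
f 83 85 84
f 84 85 86
f 84 86 70
f 85 67 87
f 85 87 86
f 86 87 88
f 86 88 70
f 87 67 89
f 87 89 88
f 88 89 90
f 88 90 70
f 89 67 68
f 89 68 90
f 90 68 69
f 90 69 70
f 91 128 107
f 128 102 131
f 107 131 96
f 128 131 107
f 91 107 103
f 107 96 108
f 103 108 92
f 107 108 103
f 91 103 112
f 103 92 113
f 112 113 98
f 103 113 112
f 91 112 124
f 112 98 127
f 124 127 101
f 112 127 124
f 91 124 128
f 124 101 132
f 128 132 102
f 124 132 128
f 92 108 119
f 108 96 122
f 119 122 100
f 108 122 119
f 96 131 109
f 131 102 130
f 109 130 95
f 131 130 109
f 102 132 129
f 132 101 125
f 129 125 93
f 132 125 129
f 101 127 126
f 127 98 114
f 126 114 97
f 127 114 126
f 98 113 118
f 113 92 115
f 118 115 99
f 113 115 118
f 94 120 106
f 120 100 121
f 106 121 95
f 120 121 106
f 94 106 104
f 106 95 105
f 104 105 93
f 106 105 104
f 94 104 111
f 104 93 110
f 111 110 97
f 104 110 111
f 94 111 116
f 111 97 117
f 116 117 99
f 111 117 116
f 94 116 120
f 116 99 123
f 120 123 100
f 116 123 120
f 95 121 109
f 121 100 122
f 109 122 96
f 121 122 109
f 93 105 129
f 105 95 130
f 129 130 102
f 105 130 129
f 97 110 126
f 110 93 125
f 126 125 101
f 110 125 126
f 99 117 118
f 117 97 114
f 118 114 98
f 117 114 118
f 100 123 119
f 123 99 115
f 119 115 92
f 123 115 119



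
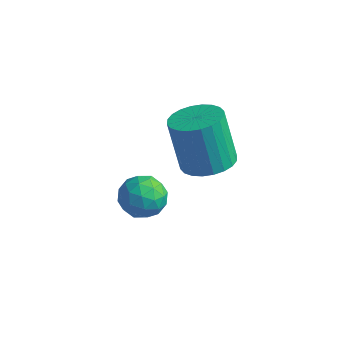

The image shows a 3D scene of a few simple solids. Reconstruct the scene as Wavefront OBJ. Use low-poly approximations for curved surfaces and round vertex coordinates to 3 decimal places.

v -2.998 0.616 -3.941
v -2.258 0.277 -3.633
v -2.862 0.506 -1.931
v -3.602 0.844 -2.239
v -2.178 0.607 -3.649
v -2.783 0.835 -1.947
v -2.224 0.938 -3.709
v -2.828 1.166 -2.008
v -2.387 1.22 -3.805
v -2.991 1.448 -2.103
v -2.643 1.41 -3.921
v -3.247 1.638 -2.22
v -2.953 1.479 -4.041
v -3.557 1.707 -2.339
v -3.27 1.417 -4.145
v -3.874 1.645 -2.443
v -3.546 1.232 -4.218
v -4.15 1.461 -2.516
v -3.738 0.954 -4.249
v -4.342 1.183 -2.547
v -3.817 0.625 -4.233
v -4.422 0.853 -2.531
v -3.772 0.294 -4.172
v -4.376 0.522 -2.471
v -3.609 0.012 -4.077
v -4.213 0.24 -2.375
v -3.353 -0.178 -3.96
v -3.957 0.05 -2.259
v -3.043 -0.247 -3.841
v -3.647 -0.019 -2.139
v -2.726 -0.185 -3.737
v -3.33 0.043 -2.035
v -2.45 -0.001 -3.664
v -3.054 0.228 -1.962
v -3.505 -1.767 -2.833
v -3.169 -2.017 -3.464
v -3.491 -2.903 -2.376
v -3.155 -3.153 -3.007
v -2.777 -2.704 -2.529
v -2.785 -2.002 -2.812
v -3.875 -2.918 -3.028
v -3.883 -2.216 -3.311
v -3.398 -2.729 -3.585
v -2.719 -2.596 -3.276
v -3.941 -2.324 -2.564
v -3.262 -2.191 -2.255
v -3.338 -1.792 -3.189
v -3.322 -3.128 -2.651
v -3.099 -2.864 -2.37
v -2.902 -3.011 -2.741
v -3.113 -1.783 -2.806
v -2.915 -1.93 -3.176
v -2.685 -2.334 -2.627
v -3.745 -2.99 -2.664
v -3.547 -3.137 -3.034
v -3.758 -1.909 -3.099
v -3.561 -2.056 -3.47
v -3.975 -2.586 -3.213
v -3.275 -2.357 -3.631
v -3.267 -3.025 -3.362
v -3.69 -2.887 -3.374
v -3.695 -2.475 -3.54
v -2.876 -2.279 -3.449
v -2.868 -2.947 -3.18
v -2.646 -2.683 -2.899
v -2.651 -2.27 -3.066
v -3.011 -2.698 -3.52
v -3.792 -1.973 -2.66
v -3.784 -2.641 -2.391
v -4.009 -2.65 -2.774
v -4.014 -2.237 -2.941
v -3.393 -1.895 -2.478
v -3.385 -2.563 -2.209
v -2.965 -2.445 -2.3
v -2.97 -2.033 -2.466
v -3.649 -2.222 -2.32
f 2 1 5
f 2 5 3
f 3 5 6
f 3 6 4
f 5 1 7
f 5 7 6
f 6 7 8
f 6 8 4
f 7 1 9
f 7 9 8
f 8 9 10
f 8 10 4
f 9 1 11
f 9 11 10
f 10 11 12
f 10 12 4
f 11 1 13
f 11 13 12
f 12 13 14
f 12 14 4
f 13 1 15
f 13 15 14
f 14 15 16
f 14 16 4
f 15 1 17
f 15 17 16
f 16 17 18
f 16 18 4
f 17 1 19
f 17 19 18
f 18 19 20
f 18 20 4
f 19 1 21
f 19 21 20
f 20 21 22
f 20 22 4
f 21 1 23
f 21 23 22
f 22 23 24
f 22 24 4
f 23 1 25
f 23 25 24
f 24 25 26
f 24 26 4
f 25 1 27
f 25 27 26
f 26 27 28
f 26 28 4
f 27 1 29
f 27 29 28
f 28 29 30
f 28 30 4
f 29 1 31
f 29 31 30
f 30 31 32
f 30 32 4
f 31 1 33
f 31 33 32
f 32 33 34
f 32 34 4
f 33 1 2
f 33 2 34
f 34 2 3
f 34 3 4
f 35 72 51
f 72 46 75
f 51 75 40
f 72 75 51
f 35 51 47
f 51 40 52
f 47 52 36
f 51 52 47
f 35 47 56
f 47 36 57
f 56 57 42
f 47 57 56
f 35 56 68
f 56 42 71
f 68 71 45
f 56 71 68
f 35 68 72
f 68 45 76
f 72 76 46
f 68 76 72
f 36 52 63
f 52 40 66
f 63 66 44
f 52 66 63
f 40 75 53
f 75 46 74
f 53 74 39
f 75 74 53
f 46 76 73
f 76 45 69
f 73 69 37
f 76 69 73
f 45 71 70
f 71 42 58
f 70 58 41
f 71 58 70
f 42 57 62
f 57 36 59
f 62 59 43
f 57 59 62
f 38 64 50
f 64 44 65
f 50 65 39
f 64 65 50
f 38 50 48
f 50 39 49
f 48 49 37
f 50 49 48
f 38 48 55
f 48 37 54
f 55 54 41
f 48 54 55
f 38 55 60
f 55 41 61
f 60 61 43
f 55 61 60
f 38 60 64
f 60 43 67
f 64 67 44
f 60 67 64
f 39 65 53
f 65 44 66
f 53 66 40
f 65 66 53
f 37 49 73
f 49 39 74
f 73 74 46
f 49 74 73
f 41 54 70
f 54 37 69
f 70 69 45
f 54 69 70
f 43 61 62
f 61 41 58
f 62 58 42
f 61 58 62
f 44 67 63
f 67 43 59
f 63 59 36
f 67 59 63



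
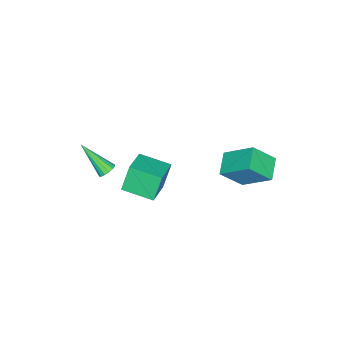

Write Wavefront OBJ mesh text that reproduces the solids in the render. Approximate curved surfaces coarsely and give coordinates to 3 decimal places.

v -1.663 1.555 1.459
v -1.713 3.27 2.787
v -2.493 2.517 0.184
v -2.543 4.232 1.512
v -0.377 1.988 0.948
v -0.427 3.703 2.276
v -1.207 2.95 -0.327
v -1.257 4.665 1.001
v 3.433 -1.224 2.701
v 2.851 -1.048 4.225
v 3.149 0.516 2.392
v 2.567 0.692 3.915
v 5.073 -0.852 3.285
v 4.491 -0.676 4.808
v 4.789 0.888 2.975
v 4.207 1.064 4.499
v 3.581 -2.587 2.602
v 3.88 -2.281 2.932
v 3.559 -4.173 4.098
v 3.615 -2.218 2.994
v 3.341 -2.253 2.952
v 3.132 -2.379 2.816
v 3.042 -2.56 2.623
v 3.098 -2.748 2.424
v 3.283 -2.893 2.273
v 3.548 -2.957 2.21
v 3.822 -2.921 2.252
v 4.031 -2.796 2.388
v 4.12 -2.614 2.581
v 4.065 -2.426 2.78
f 2 4 1
f 5 2 1
f 1 4 3
f 3 5 1
f 2 8 4
f 6 2 5
f 6 8 2
f 4 8 3
f 7 5 3
f 3 8 7
f 7 6 5
f 8 6 7
f 10 12 9
f 13 10 9
f 9 12 11
f 11 13 9
f 10 16 12
f 14 10 13
f 14 16 10
f 12 16 11
f 15 13 11
f 11 16 15
f 15 14 13
f 16 14 15
f 18 17 20
f 18 20 19
f 20 17 21
f 20 21 19
f 21 17 22
f 21 22 19
f 22 17 23
f 22 23 19
f 23 17 24
f 23 24 19
f 24 17 25
f 24 25 19
f 25 17 26
f 25 26 19
f 26 17 27
f 26 27 19
f 27 17 28
f 27 28 19
f 28 17 29
f 28 29 19
f 29 17 30
f 29 30 19
f 30 17 18
f 30 18 19



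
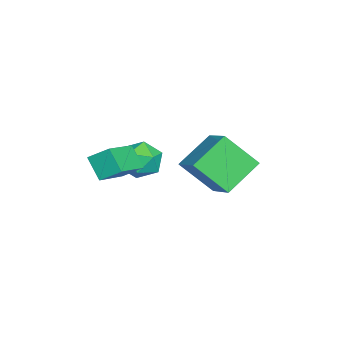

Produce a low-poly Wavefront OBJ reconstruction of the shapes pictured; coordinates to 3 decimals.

v -5.185 3.139 -1.781
v -3.734 3.768 -0.942
v -4.972 4.568 -3.221
v -3.521 5.197 -2.382
v -4.039 1.903 -2.838
v -2.588 2.532 -1.999
v -3.826 3.332 -4.278
v -2.375 3.961 -3.439
v -1.863 -0.708 -0.949
v -1.758 0.145 -0.382
v -1.216 -0.206 -1.826
v -1.112 0.648 -1.26
v -0.148 -1.468 -0.12
v -0.044 -0.614 0.446
v 0.498 -0.965 -0.998
v 0.603 -0.112 -0.431
v -2.44 1.313 -1.198
v -1.714 1.186 -1.872
v -2.506 -0.286 -0.968
v -1.78 -0.413 -1.642
v -1.577 0.017 -0.763
v -1.536 1.005 -0.906
v -2.684 -0.105 -1.934
v -2.643 0.883 -2.077
v -1.864 0.309 -2.327
v -1.18 0.385 -1.603
v -3.04 0.515 -1.237
v -2.356 0.591 -0.513
f 2 4 1
f 5 2 1
f 1 4 3
f 3 5 1
f 2 8 4
f 6 2 5
f 6 8 2
f 4 8 3
f 7 5 3
f 3 8 7
f 7 6 5
f 8 6 7
f 10 12 9
f 13 10 9
f 9 12 11
f 11 13 9
f 10 16 12
f 14 10 13
f 14 16 10
f 12 16 11
f 15 13 11
f 11 16 15
f 15 14 13
f 16 14 15
f 17 28 22
f 17 22 18
f 17 18 24
f 17 24 27
f 17 27 28
f 18 22 26
f 22 28 21
f 28 27 19
f 27 24 23
f 24 18 25
f 20 26 21
f 20 21 19
f 20 19 23
f 20 23 25
f 20 25 26
f 21 26 22
f 19 21 28
f 23 19 27
f 25 23 24
f 26 25 18



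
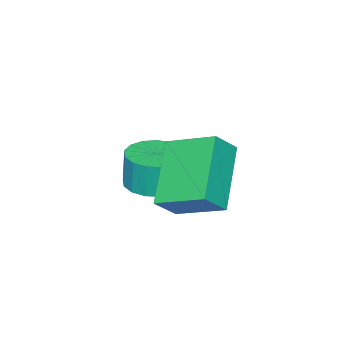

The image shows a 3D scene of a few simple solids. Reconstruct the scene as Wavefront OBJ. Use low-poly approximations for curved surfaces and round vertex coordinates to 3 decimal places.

v 0.92 -0.074 1.256
v 1.637 -0.548 1.293
v 1.596 -0.52 2.441
v 0.88 -0.046 2.404
v 1.775 -0.16 1.288
v 1.735 -0.132 2.437
v 1.718 0.247 1.276
v 1.677 0.275 2.425
v 1.477 0.581 1.259
v 1.437 0.609 2.408
v 1.11 0.765 1.242
v 1.069 0.793 2.391
v 0.698 0.756 1.227
v 0.658 0.784 2.376
v 0.338 0.558 1.219
v 0.297 0.586 2.368
v 0.111 0.214 1.22
v 0.07 0.242 2.369
v 0.069 -0.195 1.228
v 0.029 -0.167 2.377
v 0.223 -0.577 1.243
v 0.182 -0.549 2.392
v 0.536 -0.843 1.261
v 0.495 -0.815 2.41
v 0.937 -0.934 1.277
v 0.897 -0.905 2.426
v 1.335 -0.827 1.289
v 1.294 -0.799 2.438
v 2.621 1.989 1.805
v 1.114 1.193 3.05
v 2.389 3.418 2.437
v 0.882 2.622 3.682
v 3.278 1.798 2.478
v 1.771 1.002 3.723
v 3.046 3.227 3.11
v 1.539 2.431 4.355
f 2 1 5
f 2 5 3
f 3 5 6
f 3 6 4
f 5 1 7
f 5 7 6
f 6 7 8
f 6 8 4
f 7 1 9
f 7 9 8
f 8 9 10
f 8 10 4
f 9 1 11
f 9 11 10
f 10 11 12
f 10 12 4
f 11 1 13
f 11 13 12
f 12 13 14
f 12 14 4
f 13 1 15
f 13 15 14
f 14 15 16
f 14 16 4
f 15 1 17
f 15 17 16
f 16 17 18
f 16 18 4
f 17 1 19
f 17 19 18
f 18 19 20
f 18 20 4
f 19 1 21
f 19 21 20
f 20 21 22
f 20 22 4
f 21 1 23
f 21 23 22
f 22 23 24
f 22 24 4
f 23 1 25
f 23 25 24
f 24 25 26
f 24 26 4
f 25 1 27
f 25 27 26
f 26 27 28
f 26 28 4
f 27 1 2
f 27 2 28
f 28 2 3
f 28 3 4
f 30 32 29
f 33 30 29
f 29 32 31
f 31 33 29
f 30 36 32
f 34 30 33
f 34 36 30
f 32 36 31
f 35 33 31
f 31 36 35
f 35 34 33
f 36 34 35



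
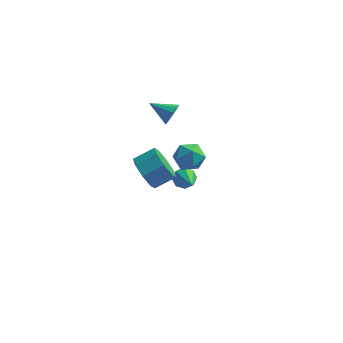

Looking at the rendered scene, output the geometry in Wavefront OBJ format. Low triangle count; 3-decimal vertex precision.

v -0.271 0.073 -0.08
v 0.417 -0.357 -0.823
v 1.459 0.237 -0.202
v 0.771 0.667 0.54
v 0.125 0.397 -1.054
v 1.166 0.991 -0.434
v -0.399 0.962 -0.715
v 0.642 1.556 -0.094
v -0.848 1.006 -0.004
v 0.193 1.6 0.617
v -0.959 0.503 0.662
v 0.083 1.097 1.283
v -0.666 -0.251 0.894
v 0.375 0.343 1.514
v -0.142 -0.816 0.554
v 0.899 -0.222 1.175
v 0.307 -0.86 -0.157
v 1.348 -0.266 0.464
v 1.556 -1.117 2.902
v 2.192 -0.828 2.263
v 2.688 -1.452 3.877
v 3.324 -1.163 3.238
v 2.754 -0.534 3.657
v 2.054 -0.327 3.054
v 2.826 -1.953 3.086
v 2.126 -1.746 2.483
v 2.976 -1.345 2.377
v 2.932 -0.468 2.73
v 1.948 -1.812 3.41
v 1.904 -0.935 3.763
v 0.836 2.217 3.301
v 1.121 2.609 3.847
v -0.496 2.463 3.819
v 1.038 2.889 3.503
v 0.879 2.912 3.081
v 0.703 2.669 2.744
v 0.578 2.254 2.619
v 0.551 1.825 2.755
v 0.634 1.545 3.1
v 0.793 1.522 3.521
v 0.969 1.765 3.858
v 1.094 2.18 3.983
v 1.029 4.503 -4.474
v 1.56 4.449 -4.956
v 1.831 2.857 -3.406
v 1.689 4.784 -4.538
v 1.431 4.954 -4.081
v 0.937 4.86 -3.855
v 0.497 4.557 -3.991
v 0.369 4.223 -4.41
v 0.627 4.053 -4.866
v 1.12 4.147 -5.092
f 2 1 5
f 2 5 3
f 3 5 6
f 3 6 4
f 5 1 7
f 5 7 6
f 6 7 8
f 6 8 4
f 7 1 9
f 7 9 8
f 8 9 10
f 8 10 4
f 9 1 11
f 9 11 10
f 10 11 12
f 10 12 4
f 11 1 13
f 11 13 12
f 12 13 14
f 12 14 4
f 13 1 15
f 13 15 14
f 14 15 16
f 14 16 4
f 15 1 17
f 15 17 16
f 16 17 18
f 16 18 4
f 17 1 2
f 17 2 18
f 18 2 3
f 18 3 4
f 19 30 24
f 19 24 20
f 19 20 26
f 19 26 29
f 19 29 30
f 20 24 28
f 24 30 23
f 30 29 21
f 29 26 25
f 26 20 27
f 22 28 23
f 22 23 21
f 22 21 25
f 22 25 27
f 22 27 28
f 23 28 24
f 21 23 30
f 25 21 29
f 27 25 26
f 28 27 20
f 32 31 34
f 32 34 33
f 34 31 35
f 34 35 33
f 35 31 36
f 35 36 33
f 36 31 37
f 36 37 33
f 37 31 38
f 37 38 33
f 38 31 39
f 38 39 33
f 39 31 40
f 39 40 33
f 40 31 41
f 40 41 33
f 41 31 42
f 41 42 33
f 42 31 32
f 42 32 33
f 44 43 46
f 44 46 45
f 46 43 47
f 46 47 45
f 47 43 48
f 47 48 45
f 48 43 49
f 48 49 45
f 49 43 50
f 49 50 45
f 50 43 51
f 50 51 45
f 51 43 52
f 51 52 45
f 52 43 44
f 52 44 45



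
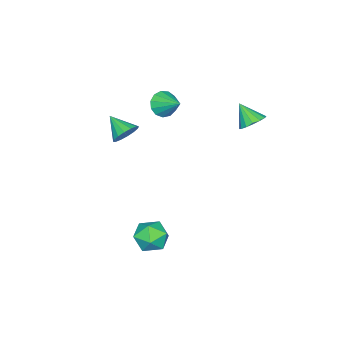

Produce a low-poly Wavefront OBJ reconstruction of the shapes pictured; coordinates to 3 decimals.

v -2.54 -3.199 1.292
v -1.923 -3.65 1.729
v -2.14 -1.881 2.088
v -1.704 -3.471 1.322
v -1.75 -3.205 0.906
v -2.047 -2.938 0.612
v -2.5 -2.753 0.534
v -2.967 -2.71 0.698
v -3.297 -2.822 1.05
v -3.388 -3.054 1.479
v -3.209 -3.331 1.849
v -2.818 -3.567 2.042
v -2.338 -3.685 1.997
v 2.926 0.681 -4.181
v 3.93 0.993 -4.389
v 3.53 -0.753 -3.411
v 4.534 -0.441 -3.619
v 3.944 0.096 -2.903
v 3.57 0.982 -3.378
v 3.89 -0.742 -4.422
v 3.516 0.144 -4.897
v 4.526 0.113 -4.537
v 4.56 0.631 -3.599
v 2.9 -0.391 -4.201
v 2.934 0.127 -3.263
v -3.492 1.831 1.213
v -2.689 1.917 1.407
v -3.648 0.869 2.287
v -2.893 2.213 1.643
v -3.257 2.406 1.764
v -3.684 2.446 1.737
v -4.059 2.321 1.57
v -4.283 2.065 1.308
v -4.295 1.746 1.02
v -4.091 1.45 0.784
v -3.728 1.256 0.663
v -3.301 1.217 0.69
v -2.925 1.342 0.857
v -2.701 1.598 1.119
v 1.949 -2.587 1.933
v 2.704 -2.557 2.252
v 1.671 -3.793 2.707
v 2.463 -2.33 2.518
v 2.085 -2.173 2.628
v 1.67 -2.126 2.551
v 1.33 -2.203 2.309
v 1.156 -2.383 1.966
v 1.194 -2.617 1.615
v 1.435 -2.843 1.348
v 1.813 -3.001 1.239
v 2.228 -3.048 1.315
v 2.568 -2.971 1.557
v 2.743 -2.791 1.9
f 2 1 4
f 2 4 3
f 4 1 5
f 4 5 3
f 5 1 6
f 5 6 3
f 6 1 7
f 6 7 3
f 7 1 8
f 7 8 3
f 8 1 9
f 8 9 3
f 9 1 10
f 9 10 3
f 10 1 11
f 10 11 3
f 11 1 12
f 11 12 3
f 12 1 13
f 12 13 3
f 13 1 2
f 13 2 3
f 14 25 19
f 14 19 15
f 14 15 21
f 14 21 24
f 14 24 25
f 15 19 23
f 19 25 18
f 25 24 16
f 24 21 20
f 21 15 22
f 17 23 18
f 17 18 16
f 17 16 20
f 17 20 22
f 17 22 23
f 18 23 19
f 16 18 25
f 20 16 24
f 22 20 21
f 23 22 15
f 27 26 29
f 27 29 28
f 29 26 30
f 29 30 28
f 30 26 31
f 30 31 28
f 31 26 32
f 31 32 28
f 32 26 33
f 32 33 28
f 33 26 34
f 33 34 28
f 34 26 35
f 34 35 28
f 35 26 36
f 35 36 28
f 36 26 37
f 36 37 28
f 37 26 38
f 37 38 28
f 38 26 39
f 38 39 28
f 39 26 27
f 39 27 28
f 41 40 43
f 41 43 42
f 43 40 44
f 43 44 42
f 44 40 45
f 44 45 42
f 45 40 46
f 45 46 42
f 46 40 47
f 46 47 42
f 47 40 48
f 47 48 42
f 48 40 49
f 48 49 42
f 49 40 50
f 49 50 42
f 50 40 51
f 50 51 42
f 51 40 52
f 51 52 42
f 52 40 53
f 52 53 42
f 53 40 41
f 53 41 42



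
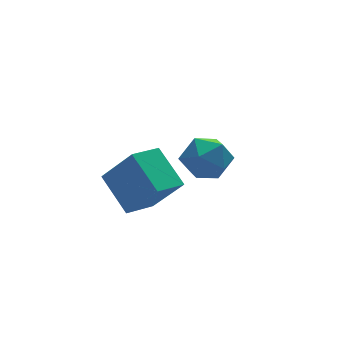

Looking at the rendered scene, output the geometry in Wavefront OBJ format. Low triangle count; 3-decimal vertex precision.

v -3.27 -4.006 -1.554
v -3.648 -2.385 -0.391
v -1.938 -3.44 -1.91
v -2.316 -1.82 -0.747
v -2.384 -5.02 0.147
v -2.762 -3.4 1.31
v -1.052 -4.455 -0.209
v -1.43 -2.834 0.954
v 1.6 1.169 -2.399
v 2.639 0.747 -1.867
v 1.101 -0.707 -2.913
v 2.14 -1.129 -2.381
v 1.226 -0.667 -1.679
v 1.535 0.492 -1.362
v 2.205 -0.452 -3.418
v 2.514 0.707 -3.101
v 3.013 -0.255 -2.497
v 2.408 -0.388 -1.422
v 1.332 0.428 -3.358
v 0.727 0.295 -2.283
f 2 4 1
f 5 2 1
f 1 4 3
f 3 5 1
f 2 8 4
f 6 2 5
f 6 8 2
f 4 8 3
f 7 5 3
f 3 8 7
f 7 6 5
f 8 6 7
f 9 20 14
f 9 14 10
f 9 10 16
f 9 16 19
f 9 19 20
f 10 14 18
f 14 20 13
f 20 19 11
f 19 16 15
f 16 10 17
f 12 18 13
f 12 13 11
f 12 11 15
f 12 15 17
f 12 17 18
f 13 18 14
f 11 13 20
f 15 11 19
f 17 15 16
f 18 17 10



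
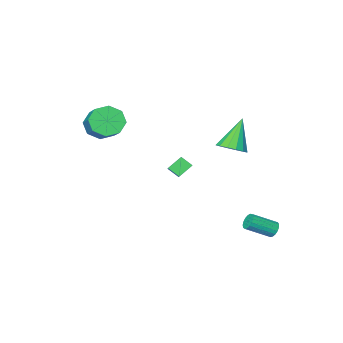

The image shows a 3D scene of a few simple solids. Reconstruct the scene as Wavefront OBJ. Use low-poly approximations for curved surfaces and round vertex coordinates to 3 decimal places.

v -3.402 0.585 0.763
v -2.669 0.636 1.21
v -4.398 0.075 2.457
v -2.844 1.045 1.23
v -3.169 1.33 1.125
v -3.557 1.416 0.923
v -3.903 1.28 0.678
v -4.114 0.957 0.456
v -4.135 0.535 0.317
v -3.96 0.126 0.297
v -3.635 -0.159 0.402
v -3.247 -0.245 0.604
v -2.901 -0.109 0.848
v -2.69 0.214 1.07
v 2 -3.152 2.395
v 2.349 -2.718 1.601
v 2.829 -1.293 2.591
v 2.48 -1.728 3.385
v 1.633 -2.56 1.72
v 2.113 -1.135 2.71
v 1.133 -2.749 2.235
v 1.613 -1.324 3.225
v 1.14 -3.174 2.843
v 1.62 -1.749 3.833
v 1.651 -3.587 3.189
v 2.131 -2.162 4.179
v 2.367 -3.745 3.07
v 2.847 -2.32 4.06
v 2.867 -3.556 2.555
v 3.347 -2.131 3.545
v 2.86 -3.131 1.947
v 3.34 -1.706 2.937
v -3.962 3.642 -3.823
v -3.679 3.978 -4.061
v -2.454 3.474 -3.315
v -2.738 3.138 -3.077
v -3.752 4.093 -3.864
v -2.527 3.59 -3.118
v -3.872 4.105 -3.658
v -2.648 3.601 -2.912
v -4.014 4.011 -3.489
v -2.789 3.507 -2.744
v -4.143 3.832 -3.397
v -2.919 3.328 -2.651
v -4.232 3.609 -3.403
v -3.007 3.106 -2.657
v -4.258 3.394 -3.504
v -3.033 2.891 -2.759
v -4.217 3.236 -3.679
v -2.992 2.732 -2.933
v -4.117 3.171 -3.887
v -2.892 2.667 -3.141
v -3.982 3.213 -4.08
v -2.757 2.71 -3.334
v -3.843 3.354 -4.214
v -2.618 2.85 -3.468
v -3.731 3.561 -4.258
v -2.506 3.057 -3.513
v -3.672 3.786 -4.203
v -2.447 3.282 -3.457
v -2.619 -4.315 -2.819
v -3.416 -4.287 -2.199
v -2.976 -3.772 -3.302
v -3.773 -3.743 -2.682
v -2.087 -3.397 -2.178
v -2.884 -3.368 -1.558
v -2.444 -2.853 -2.661
v -3.241 -2.825 -2.041
f 2 1 4
f 2 4 3
f 4 1 5
f 4 5 3
f 5 1 6
f 5 6 3
f 6 1 7
f 6 7 3
f 7 1 8
f 7 8 3
f 8 1 9
f 8 9 3
f 9 1 10
f 9 10 3
f 10 1 11
f 10 11 3
f 11 1 12
f 11 12 3
f 12 1 13
f 12 13 3
f 13 1 14
f 13 14 3
f 14 1 2
f 14 2 3
f 16 15 19
f 16 19 17
f 17 19 20
f 17 20 18
f 19 15 21
f 19 21 20
f 20 21 22
f 20 22 18
f 21 15 23
f 21 23 22
f 22 23 24
f 22 24 18
f 23 15 25
f 23 25 24
f 24 25 26
f 24 26 18
f 25 15 27
f 25 27 26
f 26 27 28
f 26 28 18
f 27 15 29
f 27 29 28
f 28 29 30
f 28 30 18
f 29 15 31
f 29 31 30
f 30 31 32
f 30 32 18
f 31 15 16
f 31 16 32
f 32 16 17
f 32 17 18
f 34 33 37
f 34 37 35
f 35 37 38
f 35 38 36
f 37 33 39
f 37 39 38
f 38 39 40
f 38 40 36
f 39 33 41
f 39 41 40
f 40 41 42
f 40 42 36
f 41 33 43
f 41 43 42
f 42 43 44
f 42 44 36
f 43 33 45
f 43 45 44
f 44 45 46
f 44 46 36
f 45 33 47
f 45 47 46
f 46 47 48
f 46 48 36
f 47 33 49
f 47 49 48
f 48 49 50
f 48 50 36
f 49 33 51
f 49 51 50
f 50 51 52
f 50 52 36
f 51 33 53
f 51 53 52
f 52 53 54
f 52 54 36
f 53 33 55
f 53 55 54
f 54 55 56
f 54 56 36
f 55 33 57
f 55 57 56
f 56 57 58
f 56 58 36
f 57 33 59
f 57 59 58
f 58 59 60
f 58 60 36
f 59 33 34
f 59 34 60
f 60 34 35
f 60 35 36
f 62 64 61
f 65 62 61
f 61 64 63
f 63 65 61
f 62 68 64
f 66 62 65
f 66 68 62
f 64 68 63
f 67 65 63
f 63 68 67
f 67 66 65
f 68 66 67



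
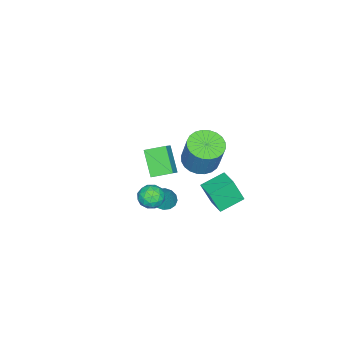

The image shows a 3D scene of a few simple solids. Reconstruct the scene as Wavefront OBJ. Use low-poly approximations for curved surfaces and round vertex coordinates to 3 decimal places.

v 3.834 0.64 0.79
v 4.145 0.28 0.096
v 3.435 -0.58 1.244
v 3.746 -0.94 0.55
v 4.267 -0.608 1.121
v 4.514 0.146 0.84
v 3.066 -0.446 0.5
v 3.313 0.308 0.219
v 3.67 -0.391 -0.083
v 4.412 -0.491 0.301
v 3.168 0.191 1.039
v 3.91 0.091 1.423
v 4.025 0.567 0.403
v 3.555 -0.867 0.937
v 3.861 -0.672 1.272
v 4.044 -0.883 0.865
v 4.241 0.488 0.841
v 4.424 0.276 0.433
v 4.495 -0.245 1.035
v 3.156 -0.576 0.907
v 3.339 -0.788 0.499
v 3.536 0.583 0.475
v 3.719 0.372 0.068
v 3.085 -0.055 0.305
v 3.928 -0.039 -0.11
v 3.694 -0.756 0.157
v 3.294 -0.466 0.127
v 3.44 -0.023 -0.038
v 4.364 -0.098 0.116
v 4.13 -0.815 0.382
v 4.436 -0.62 0.718
v 4.581 -0.177 0.553
v 4.085 -0.492 0.01
v 3.45 0.515 0.958
v 3.216 -0.202 1.224
v 2.999 -0.123 0.787
v 3.144 0.32 0.622
v 3.886 0.456 1.183
v 3.652 -0.261 1.45
v 4.14 -0.277 1.378
v 4.286 0.166 1.213
v 3.495 0.192 1.33
v 0.83 1.41 2.241
v 1.612 2.064 1.827
v 2.151 2.684 3.825
v 1.37 2.03 4.239
v 1.275 2.33 1.835
v 1.815 2.951 3.833
v 0.871 2.456 1.905
v 1.41 3.077 3.903
v 0.461 2.423 2.026
v 1 3.044 4.024
v 0.106 2.236 2.18
v 0.646 2.856 4.178
v -0.137 1.923 2.343
v 0.402 2.543 4.341
v -0.234 1.531 2.491
v 0.305 2.152 4.488
v -0.169 1.122 2.6
v 0.371 1.742 4.598
v 0.049 0.756 2.655
v 0.588 1.376 4.653
v 0.385 0.489 2.647
v 0.925 1.11 4.645
v 0.79 0.363 2.577
v 1.329 0.984 4.575
v 1.2 0.396 2.456
v 1.739 1.017 4.454
v 1.554 0.584 2.302
v 2.094 1.204 4.3
v 1.798 0.897 2.139
v 2.337 1.517 4.137
v 1.895 1.288 1.992
v 2.434 1.909 3.989
v 1.829 1.698 1.882
v 2.369 2.318 3.88
v -3.484 -3.706 -4.893
v -4.454 -4.681 -3.455
v -4.071 -2.515 -4.482
v -5.04 -3.489 -3.043
v -2.46 -3.491 -4.057
v -3.429 -4.465 -2.618
v -3.046 -2.299 -3.645
v -4.016 -3.274 -2.207
v 1.329 -0.614 -1.797
v 2.055 -0.715 -2.032
v 1.931 0.094 -0.243
v 1.956 -0.351 -2.159
v 1.688 -0.057 -2.189
v 1.325 0.088 -2.114
v 0.962 0.044 -1.954
v 0.698 -0.175 -1.752
v 0.603 -0.512 -1.562
v 0.703 -0.876 -1.435
v 0.97 -1.17 -1.404
v 1.334 -1.315 -1.479
v 1.696 -1.272 -1.639
v 1.96 -1.052 -1.841
v -0.573 1.466 -2.809
v -0.35 0.845 -1.275
v -1.797 2.39 -2.258
v -1.574 1.769 -0.723
v 0.294 2.451 -2.537
v 0.517 1.83 -1.002
v -0.93 3.375 -1.985
v -0.707 2.754 -0.451
f 1 38 17
f 38 12 41
f 17 41 6
f 38 41 17
f 1 17 13
f 17 6 18
f 13 18 2
f 17 18 13
f 1 13 22
f 13 2 23
f 22 23 8
f 13 23 22
f 1 22 34
f 22 8 37
f 34 37 11
f 22 37 34
f 1 34 38
f 34 11 42
f 38 42 12
f 34 42 38
f 2 18 29
f 18 6 32
f 29 32 10
f 18 32 29
f 6 41 19
f 41 12 40
f 19 40 5
f 41 40 19
f 12 42 39
f 42 11 35
f 39 35 3
f 42 35 39
f 11 37 36
f 37 8 24
f 36 24 7
f 37 24 36
f 8 23 28
f 23 2 25
f 28 25 9
f 23 25 28
f 4 30 16
f 30 10 31
f 16 31 5
f 30 31 16
f 4 16 14
f 16 5 15
f 14 15 3
f 16 15 14
f 4 14 21
f 14 3 20
f 21 20 7
f 14 20 21
f 4 21 26
f 21 7 27
f 26 27 9
f 21 27 26
f 4 26 30
f 26 9 33
f 30 33 10
f 26 33 30
f 5 31 19
f 31 10 32
f 19 32 6
f 31 32 19
f 3 15 39
f 15 5 40
f 39 40 12
f 15 40 39
f 7 20 36
f 20 3 35
f 36 35 11
f 20 35 36
f 9 27 28
f 27 7 24
f 28 24 8
f 27 24 28
f 10 33 29
f 33 9 25
f 29 25 2
f 33 25 29
f 44 43 47
f 44 47 45
f 45 47 48
f 45 48 46
f 47 43 49
f 47 49 48
f 48 49 50
f 48 50 46
f 49 43 51
f 49 51 50
f 50 51 52
f 50 52 46
f 51 43 53
f 51 53 52
f 52 53 54
f 52 54 46
f 53 43 55
f 53 55 54
f 54 55 56
f 54 56 46
f 55 43 57
f 55 57 56
f 56 57 58
f 56 58 46
f 57 43 59
f 57 59 58
f 58 59 60
f 58 60 46
f 59 43 61
f 59 61 60
f 60 61 62
f 60 62 46
f 61 43 63
f 61 63 62
f 62 63 64
f 62 64 46
f 63 43 65
f 63 65 64
f 64 65 66
f 64 66 46
f 65 43 67
f 65 67 66
f 66 67 68
f 66 68 46
f 67 43 69
f 67 69 68
f 68 69 70
f 68 70 46
f 69 43 71
f 69 71 70
f 70 71 72
f 70 72 46
f 71 43 73
f 71 73 72
f 72 73 74
f 72 74 46
f 73 43 75
f 73 75 74
f 74 75 76
f 74 76 46
f 75 43 44
f 75 44 76
f 76 44 45
f 76 45 46
f 78 80 77
f 81 78 77
f 77 80 79
f 79 81 77
f 78 84 80
f 82 78 81
f 82 84 78
f 80 84 79
f 83 81 79
f 79 84 83
f 83 82 81
f 84 82 83
f 86 85 88
f 86 88 87
f 88 85 89
f 88 89 87
f 89 85 90
f 89 90 87
f 90 85 91
f 90 91 87
f 91 85 92
f 91 92 87
f 92 85 93
f 92 93 87
f 93 85 94
f 93 94 87
f 94 85 95
f 94 95 87
f 95 85 96
f 95 96 87
f 96 85 97
f 96 97 87
f 97 85 98
f 97 98 87
f 98 85 86
f 98 86 87
f 100 102 99
f 103 100 99
f 99 102 101
f 101 103 99
f 100 106 102
f 104 100 103
f 104 106 100
f 102 106 101
f 105 103 101
f 101 106 105
f 105 104 103
f 106 104 105



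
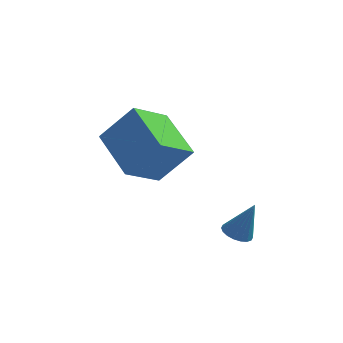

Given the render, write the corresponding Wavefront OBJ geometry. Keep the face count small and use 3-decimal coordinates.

v 0.005 2.451 2.307
v -0.897 1.44 3.214
v 1.065 2.638 3.569
v 0.164 1.628 4.477
v 1.036 0.952 1.663
v 0.135 -0.058 2.571
v 2.097 1.14 2.926
v 1.195 0.129 3.833
v 3.689 -1.556 1.297
v 4.158 -1.523 1.099
v 4.191 -1.444 2.503
v 4.091 -1.306 1.107
v 3.945 -1.139 1.153
v 3.748 -1.054 1.227
v 3.539 -1.069 1.315
v 3.36 -1.18 1.4
v 3.246 -1.365 1.464
v 3.22 -1.589 1.496
v 3.287 -1.805 1.488
v 3.434 -1.973 1.442
v 3.631 -2.057 1.368
v 3.839 -2.043 1.28
v 4.018 -1.932 1.195
v 4.132 -1.746 1.131
f 2 4 1
f 5 2 1
f 1 4 3
f 3 5 1
f 2 8 4
f 6 2 5
f 6 8 2
f 4 8 3
f 7 5 3
f 3 8 7
f 7 6 5
f 8 6 7
f 10 9 12
f 10 12 11
f 12 9 13
f 12 13 11
f 13 9 14
f 13 14 11
f 14 9 15
f 14 15 11
f 15 9 16
f 15 16 11
f 16 9 17
f 16 17 11
f 17 9 18
f 17 18 11
f 18 9 19
f 18 19 11
f 19 9 20
f 19 20 11
f 20 9 21
f 20 21 11
f 21 9 22
f 21 22 11
f 22 9 23
f 22 23 11
f 23 9 24
f 23 24 11
f 24 9 10
f 24 10 11



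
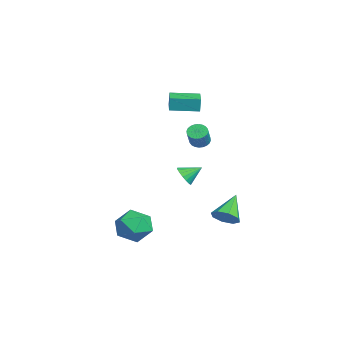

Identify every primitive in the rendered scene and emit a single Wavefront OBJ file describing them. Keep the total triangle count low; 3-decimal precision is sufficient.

v -1.387 0.272 3.57
v -1.401 0.32 4.409
v -1.19 1.877 3.481
v -1.203 1.925 4.32
v -0.097 0.115 3.6
v -0.11 0.163 4.439
v 0.101 1.72 3.511
v 0.087 1.768 4.35
v 1.127 0.731 -0.746
v 1.528 1.016 -1.216
v 1.153 1.669 -0.154
v 1.25 1.086 -1.313
v 0.948 1.085 -1.299
v 0.681 1.013 -1.174
v 0.503 0.886 -0.966
v 0.448 0.729 -0.713
v 0.528 0.571 -0.467
v 0.726 0.445 -0.277
v 1.004 0.376 -0.179
v 1.307 0.377 -0.194
v 1.573 0.448 -0.318
v 1.752 0.575 -0.527
v 1.806 0.733 -0.779
v 1.726 0.891 -1.025
v 1.707 2.837 -3.657
v 2.262 3.415 -3.482
v 0.553 3.603 -2.523
v 1.893 3.573 -3.965
v 1.416 3.3 -4.267
v 1.109 2.756 -4.211
v 1.152 2.259 -3.831
v 1.521 2.1 -3.348
v 1.999 2.373 -3.046
v 2.306 2.918 -3.102
v -0.164 1.769 1.314
v 0.258 1.645 0.951
v 0.985 1.386 1.883
v 0.564 1.511 2.246
v 0.292 1.862 0.984
v 1.019 1.603 1.916
v 0.257 2.065 1.068
v 0.984 1.806 2
v 0.158 2.223 1.189
v 0.885 1.964 2.121
v 0.01 2.312 1.329
v 0.737 2.053 2.261
v -0.165 2.318 1.467
v 0.563 2.06 2.399
v -0.339 2.241 1.582
v 0.388 1.982 2.514
v -0.486 2.092 1.656
v 0.241 1.833 2.587
v -0.585 1.894 1.677
v 0.142 1.635 2.609
v -0.619 1.677 1.644
v 0.108 1.418 2.576
v -0.584 1.474 1.56
v 0.143 1.215 2.492
v -0.485 1.316 1.439
v 0.242 1.057 2.371
v -0.337 1.227 1.299
v 0.39 0.968 2.231
v -0.163 1.22 1.161
v 0.565 0.962 2.093
v 0.012 1.298 1.046
v 0.739 1.039 1.978
v 0.159 1.447 0.973
v 0.886 1.188 1.904
v 2.134 -2.062 -3.262
v 2.81 -1.261 -2.824
v 3.61 -3.059 -3.716
v 4.286 -2.258 -3.278
v 3.634 -2.888 -2.594
v 2.722 -2.272 -2.313
v 3.698 -2.048 -4.227
v 2.786 -1.432 -3.946
v 3.776 -1.253 -3.42
v 3.737 -1.771 -2.411
v 2.683 -2.549 -4.129
v 2.644 -3.067 -3.12
f 2 4 1
f 5 2 1
f 1 4 3
f 3 5 1
f 2 8 4
f 6 2 5
f 6 8 2
f 4 8 3
f 7 5 3
f 3 8 7
f 7 6 5
f 8 6 7
f 10 9 12
f 10 12 11
f 12 9 13
f 12 13 11
f 13 9 14
f 13 14 11
f 14 9 15
f 14 15 11
f 15 9 16
f 15 16 11
f 16 9 17
f 16 17 11
f 17 9 18
f 17 18 11
f 18 9 19
f 18 19 11
f 19 9 20
f 19 20 11
f 20 9 21
f 20 21 11
f 21 9 22
f 21 22 11
f 22 9 23
f 22 23 11
f 23 9 24
f 23 24 11
f 24 9 10
f 24 10 11
f 26 25 28
f 26 28 27
f 28 25 29
f 28 29 27
f 29 25 30
f 29 30 27
f 30 25 31
f 30 31 27
f 31 25 32
f 31 32 27
f 32 25 33
f 32 33 27
f 33 25 34
f 33 34 27
f 34 25 26
f 34 26 27
f 36 35 39
f 36 39 37
f 37 39 40
f 37 40 38
f 39 35 41
f 39 41 40
f 40 41 42
f 40 42 38
f 41 35 43
f 41 43 42
f 42 43 44
f 42 44 38
f 43 35 45
f 43 45 44
f 44 45 46
f 44 46 38
f 45 35 47
f 45 47 46
f 46 47 48
f 46 48 38
f 47 35 49
f 47 49 48
f 48 49 50
f 48 50 38
f 49 35 51
f 49 51 50
f 50 51 52
f 50 52 38
f 51 35 53
f 51 53 52
f 52 53 54
f 52 54 38
f 53 35 55
f 53 55 54
f 54 55 56
f 54 56 38
f 55 35 57
f 55 57 56
f 56 57 58
f 56 58 38
f 57 35 59
f 57 59 58
f 58 59 60
f 58 60 38
f 59 35 61
f 59 61 60
f 60 61 62
f 60 62 38
f 61 35 63
f 61 63 62
f 62 63 64
f 62 64 38
f 63 35 65
f 63 65 64
f 64 65 66
f 64 66 38
f 65 35 67
f 65 67 66
f 66 67 68
f 66 68 38
f 67 35 36
f 67 36 68
f 68 36 37
f 68 37 38
f 69 80 74
f 69 74 70
f 69 70 76
f 69 76 79
f 69 79 80
f 70 74 78
f 74 80 73
f 80 79 71
f 79 76 75
f 76 70 77
f 72 78 73
f 72 73 71
f 72 71 75
f 72 75 77
f 72 77 78
f 73 78 74
f 71 73 80
f 75 71 79
f 77 75 76
f 78 77 70

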